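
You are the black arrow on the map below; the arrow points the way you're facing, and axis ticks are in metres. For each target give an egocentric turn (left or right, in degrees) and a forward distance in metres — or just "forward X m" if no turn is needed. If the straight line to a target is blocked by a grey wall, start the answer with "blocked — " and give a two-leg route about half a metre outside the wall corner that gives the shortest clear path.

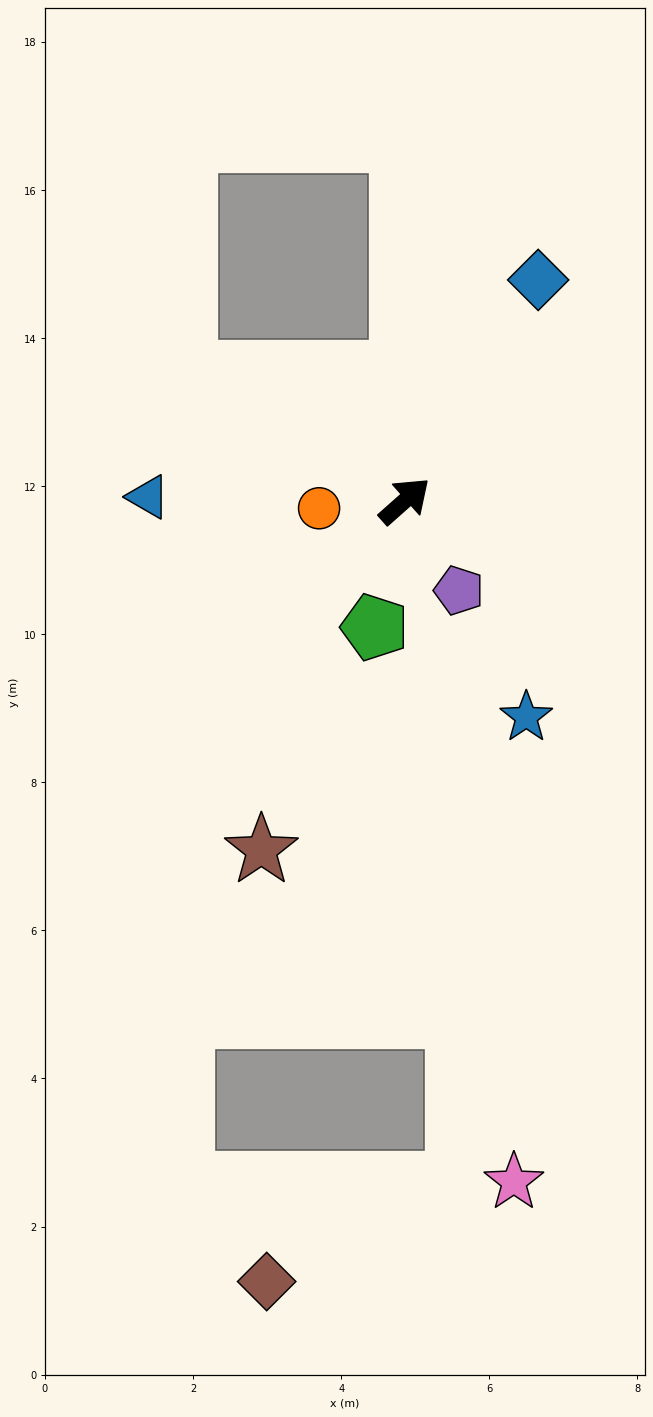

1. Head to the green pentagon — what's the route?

turn right 145°, forward 1.8 m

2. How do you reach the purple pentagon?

turn right 100°, forward 1.4 m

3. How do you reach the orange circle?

turn left 143°, forward 1.2 m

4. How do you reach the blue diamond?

turn left 17°, forward 3.5 m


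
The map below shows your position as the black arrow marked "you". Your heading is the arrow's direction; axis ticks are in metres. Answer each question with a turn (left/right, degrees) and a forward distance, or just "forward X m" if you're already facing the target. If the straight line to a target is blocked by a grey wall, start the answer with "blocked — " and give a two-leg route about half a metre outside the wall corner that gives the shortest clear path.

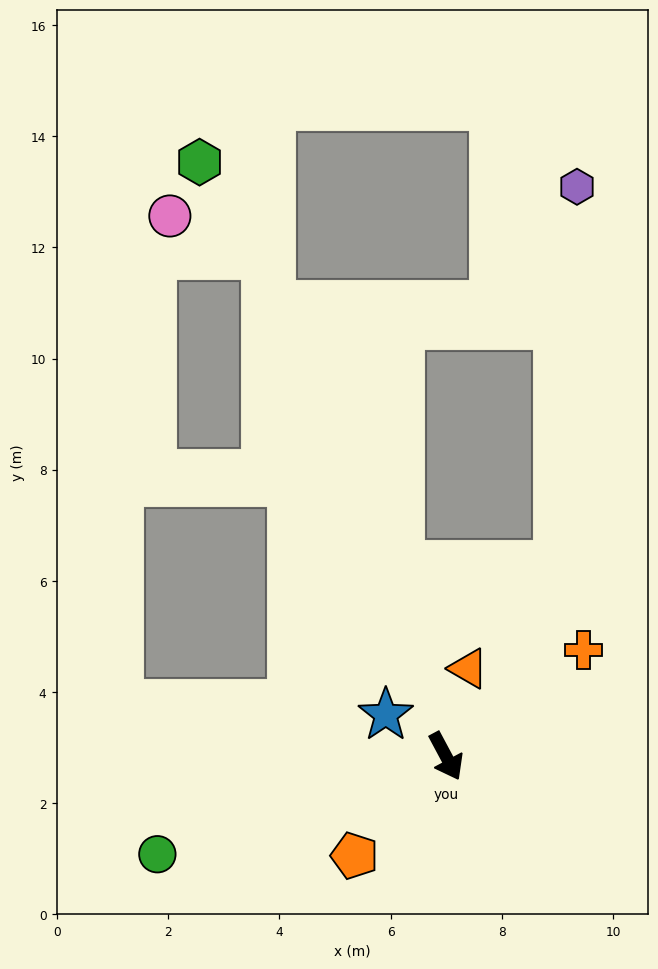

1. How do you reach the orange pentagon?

turn right 71°, forward 2.4 m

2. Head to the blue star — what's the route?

turn right 153°, forward 1.3 m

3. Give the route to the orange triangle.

turn left 138°, forward 1.6 m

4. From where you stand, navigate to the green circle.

turn right 99°, forward 5.5 m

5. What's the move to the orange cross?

turn left 100°, forward 3.1 m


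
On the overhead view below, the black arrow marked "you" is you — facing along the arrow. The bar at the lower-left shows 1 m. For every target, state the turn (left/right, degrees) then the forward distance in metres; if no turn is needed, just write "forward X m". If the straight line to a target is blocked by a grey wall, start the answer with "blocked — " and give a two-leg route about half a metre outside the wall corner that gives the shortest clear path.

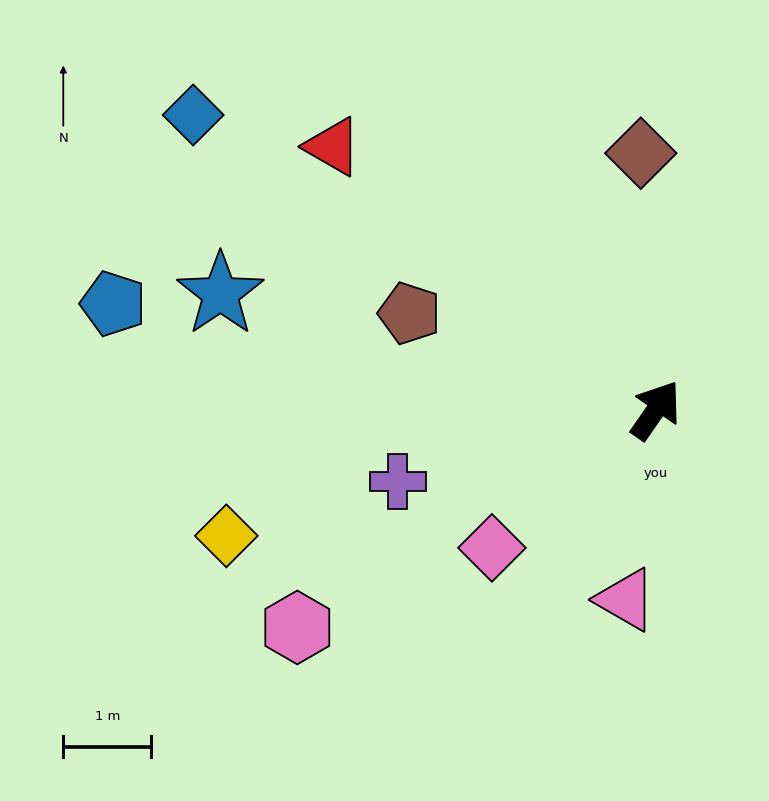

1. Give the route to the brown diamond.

turn left 38°, forward 2.9 m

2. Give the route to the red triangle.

turn left 86°, forward 4.7 m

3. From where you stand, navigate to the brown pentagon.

turn left 103°, forward 3.0 m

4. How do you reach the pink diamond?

turn left 165°, forward 2.4 m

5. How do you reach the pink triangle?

turn right 154°, forward 2.2 m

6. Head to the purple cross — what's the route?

turn left 140°, forward 3.0 m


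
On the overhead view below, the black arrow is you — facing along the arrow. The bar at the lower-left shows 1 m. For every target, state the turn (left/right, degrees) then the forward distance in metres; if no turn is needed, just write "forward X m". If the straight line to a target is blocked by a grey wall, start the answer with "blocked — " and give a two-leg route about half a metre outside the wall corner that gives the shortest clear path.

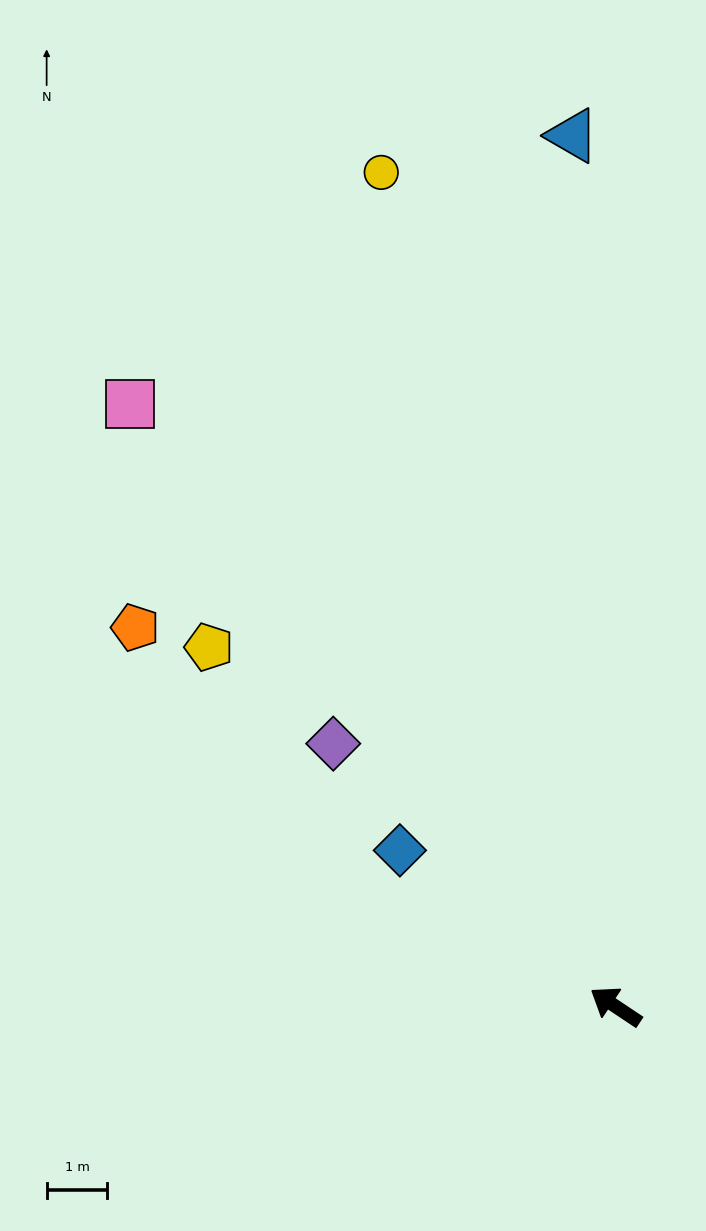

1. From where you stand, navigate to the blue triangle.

turn right 53°, forward 14.4 m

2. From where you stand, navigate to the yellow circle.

turn right 41°, forward 14.3 m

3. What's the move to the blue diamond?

turn right 2°, forward 4.4 m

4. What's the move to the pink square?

turn right 17°, forward 12.8 m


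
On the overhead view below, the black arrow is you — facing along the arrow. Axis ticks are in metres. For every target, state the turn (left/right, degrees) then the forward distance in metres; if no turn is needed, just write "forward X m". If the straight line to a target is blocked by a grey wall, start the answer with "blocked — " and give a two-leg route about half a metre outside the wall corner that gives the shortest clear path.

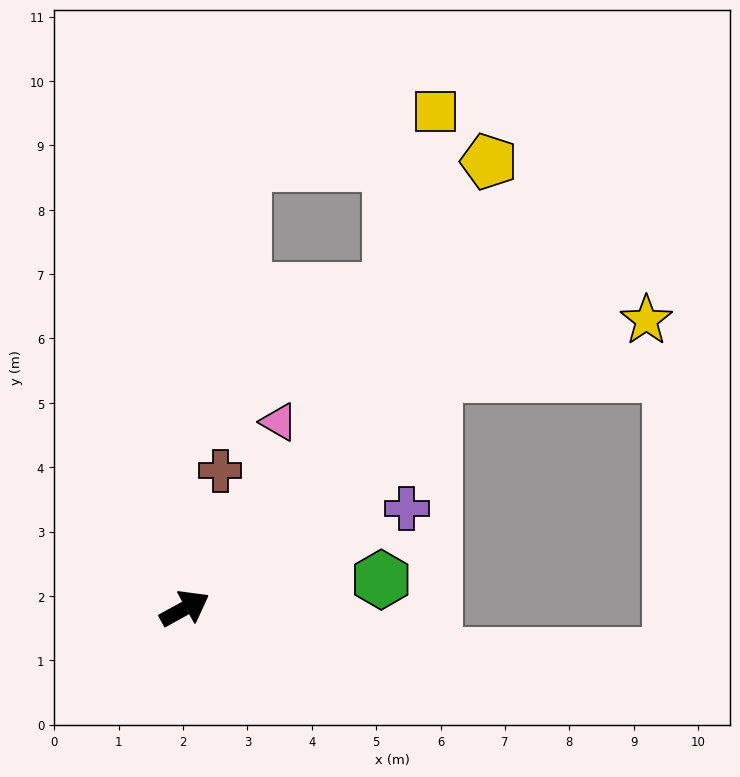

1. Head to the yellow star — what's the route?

blocked — turn left 14°, forward 5.3 m, then turn right 28°, forward 3.4 m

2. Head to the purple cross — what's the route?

turn right 5°, forward 3.8 m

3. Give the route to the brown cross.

turn left 47°, forward 2.2 m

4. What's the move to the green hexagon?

turn right 21°, forward 3.1 m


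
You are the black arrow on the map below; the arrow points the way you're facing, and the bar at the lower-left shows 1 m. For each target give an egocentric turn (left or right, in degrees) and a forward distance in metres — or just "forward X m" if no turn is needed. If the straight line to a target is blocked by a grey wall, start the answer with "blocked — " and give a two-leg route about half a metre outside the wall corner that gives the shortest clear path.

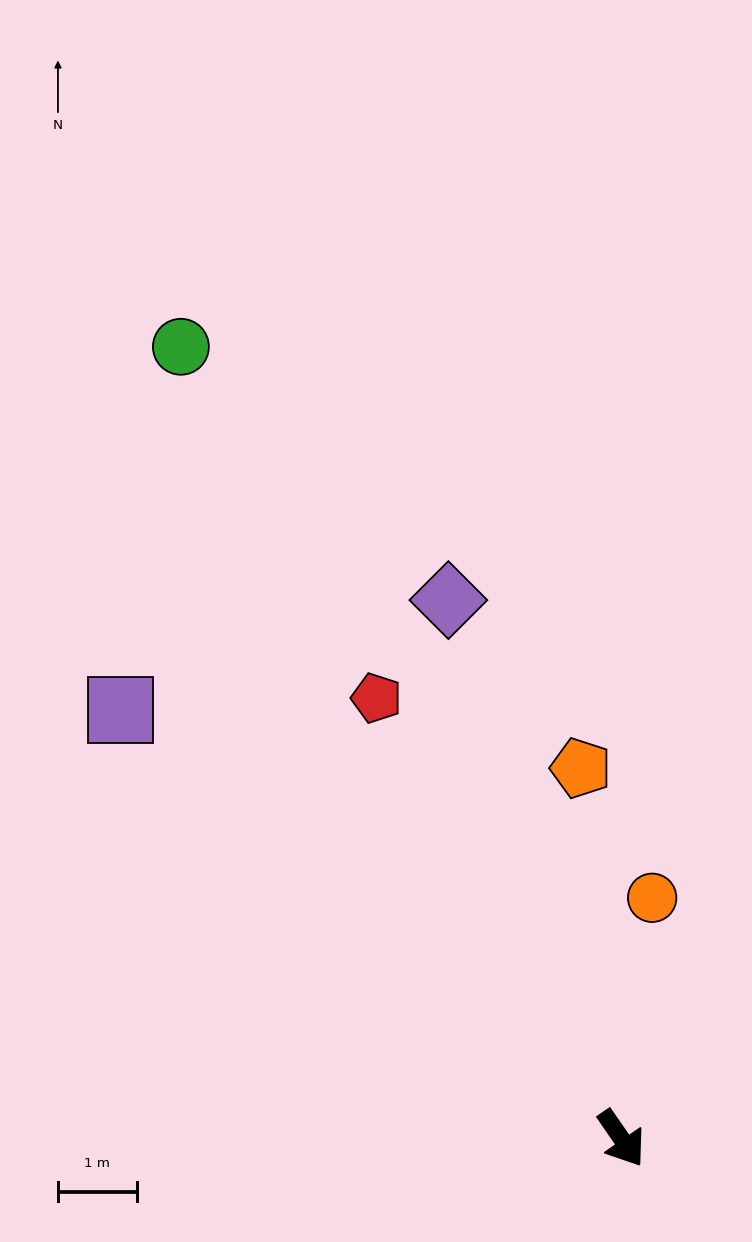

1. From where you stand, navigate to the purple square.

turn right 165°, forward 8.4 m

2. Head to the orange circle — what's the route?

turn left 138°, forward 3.1 m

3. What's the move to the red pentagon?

turn left 174°, forward 6.4 m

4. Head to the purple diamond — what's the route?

turn left 163°, forward 7.2 m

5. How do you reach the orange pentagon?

turn left 152°, forward 4.7 m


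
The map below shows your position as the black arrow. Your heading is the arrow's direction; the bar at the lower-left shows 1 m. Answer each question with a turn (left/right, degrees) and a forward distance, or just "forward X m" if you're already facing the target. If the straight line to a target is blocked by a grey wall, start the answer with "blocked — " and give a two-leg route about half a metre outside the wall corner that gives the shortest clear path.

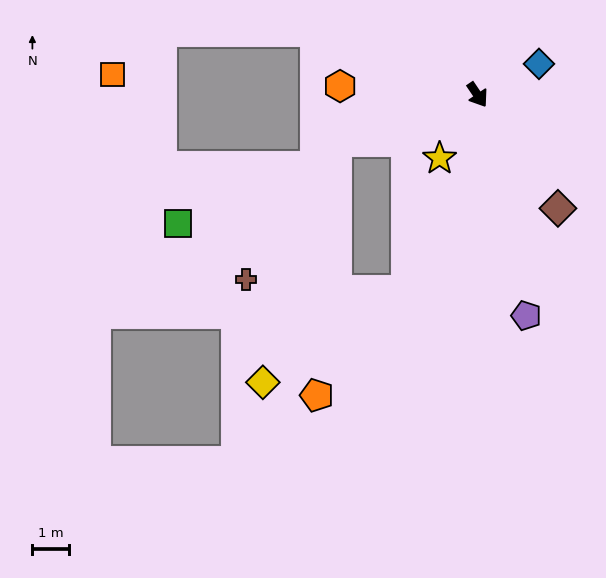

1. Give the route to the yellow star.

turn right 65°, forward 2.0 m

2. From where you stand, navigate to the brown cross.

blocked — turn right 106°, forward 4.1 m, then turn left 39°, forward 4.5 m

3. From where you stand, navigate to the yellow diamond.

blocked — turn right 106°, forward 4.1 m, then turn left 55°, forward 6.9 m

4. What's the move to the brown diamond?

forward 3.8 m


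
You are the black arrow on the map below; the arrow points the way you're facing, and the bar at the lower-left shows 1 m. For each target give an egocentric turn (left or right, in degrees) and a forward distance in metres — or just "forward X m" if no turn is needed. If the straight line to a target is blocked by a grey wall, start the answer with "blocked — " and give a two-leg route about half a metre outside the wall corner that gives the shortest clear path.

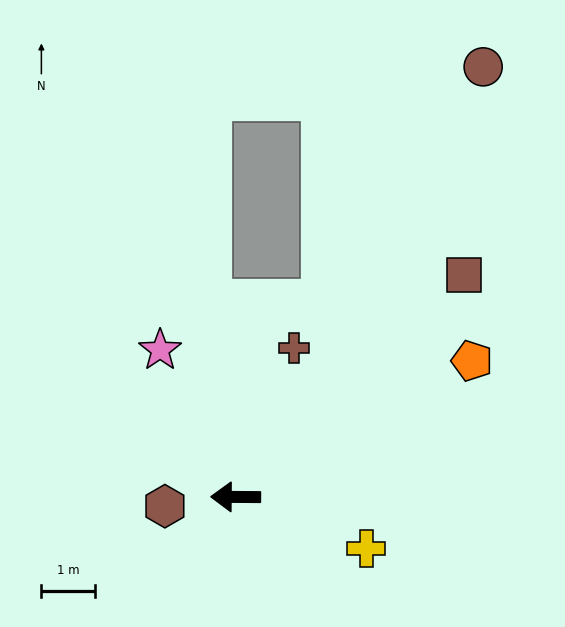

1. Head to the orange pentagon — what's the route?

turn right 150°, forward 5.1 m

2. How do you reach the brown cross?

turn right 111°, forward 3.0 m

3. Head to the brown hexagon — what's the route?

turn left 8°, forward 1.3 m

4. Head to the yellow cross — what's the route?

turn left 159°, forward 2.6 m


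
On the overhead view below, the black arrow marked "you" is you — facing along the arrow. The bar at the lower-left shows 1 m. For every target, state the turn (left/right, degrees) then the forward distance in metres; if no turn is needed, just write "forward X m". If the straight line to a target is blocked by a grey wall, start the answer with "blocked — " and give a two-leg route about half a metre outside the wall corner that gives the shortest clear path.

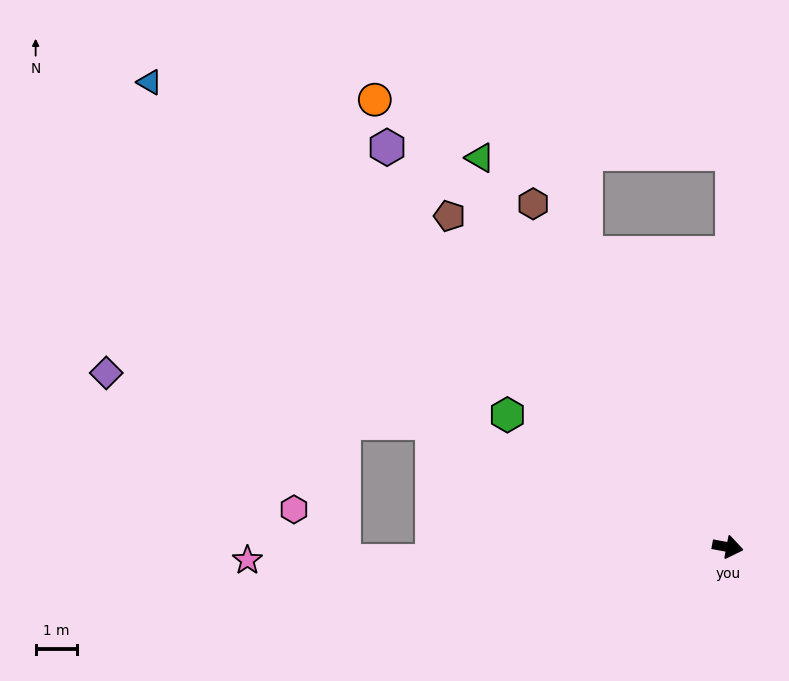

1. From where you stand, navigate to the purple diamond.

blocked — turn left 168°, forward 7.8 m, then turn left 14°, forward 8.0 m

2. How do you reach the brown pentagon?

turn left 141°, forward 10.5 m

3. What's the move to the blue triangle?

turn left 152°, forward 18.0 m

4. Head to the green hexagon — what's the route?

turn left 160°, forward 6.2 m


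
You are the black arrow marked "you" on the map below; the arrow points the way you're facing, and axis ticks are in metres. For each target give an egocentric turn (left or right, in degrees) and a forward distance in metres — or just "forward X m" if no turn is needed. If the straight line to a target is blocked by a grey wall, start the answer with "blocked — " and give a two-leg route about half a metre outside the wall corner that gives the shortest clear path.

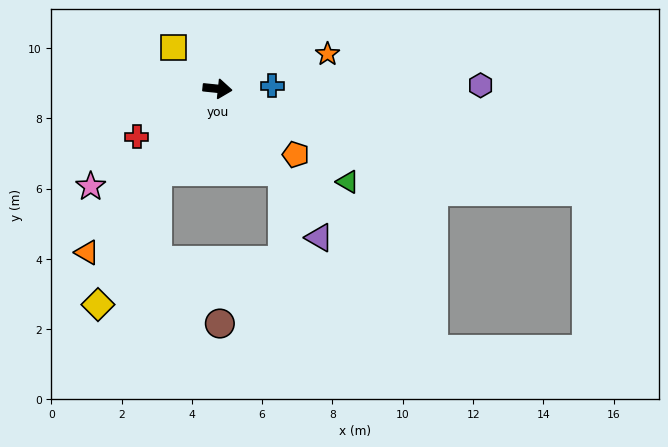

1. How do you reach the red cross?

turn right 143°, forward 2.7 m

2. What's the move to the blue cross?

turn left 9°, forward 1.6 m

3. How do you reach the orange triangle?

turn right 123°, forward 6.0 m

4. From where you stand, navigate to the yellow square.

turn left 143°, forward 1.7 m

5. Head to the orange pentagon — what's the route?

turn right 34°, forward 2.9 m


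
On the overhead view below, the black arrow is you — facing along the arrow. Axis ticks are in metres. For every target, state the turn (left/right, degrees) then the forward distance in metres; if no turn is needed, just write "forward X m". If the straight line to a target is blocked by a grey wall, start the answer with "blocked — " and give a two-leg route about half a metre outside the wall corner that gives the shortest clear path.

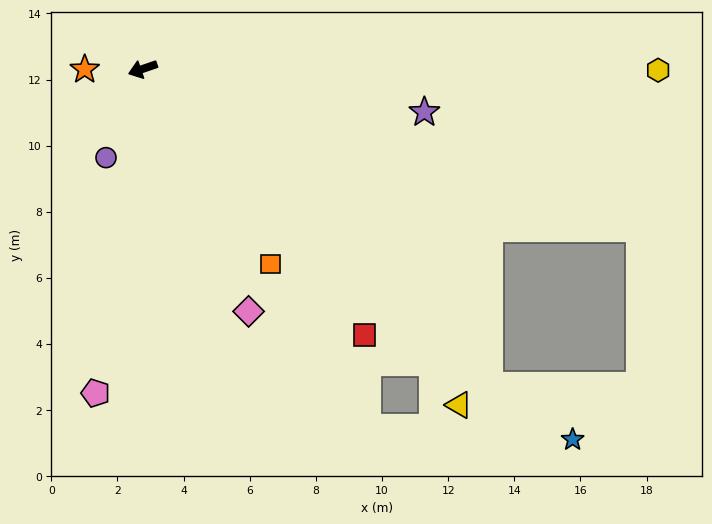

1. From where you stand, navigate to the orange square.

turn left 104°, forward 7.1 m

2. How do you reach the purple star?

turn left 152°, forward 8.6 m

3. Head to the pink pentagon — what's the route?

turn left 63°, forward 9.9 m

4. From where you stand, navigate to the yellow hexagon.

turn left 161°, forward 15.6 m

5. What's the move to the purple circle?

turn left 49°, forward 2.9 m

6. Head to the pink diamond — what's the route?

turn left 95°, forward 8.0 m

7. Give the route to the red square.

turn left 111°, forward 10.5 m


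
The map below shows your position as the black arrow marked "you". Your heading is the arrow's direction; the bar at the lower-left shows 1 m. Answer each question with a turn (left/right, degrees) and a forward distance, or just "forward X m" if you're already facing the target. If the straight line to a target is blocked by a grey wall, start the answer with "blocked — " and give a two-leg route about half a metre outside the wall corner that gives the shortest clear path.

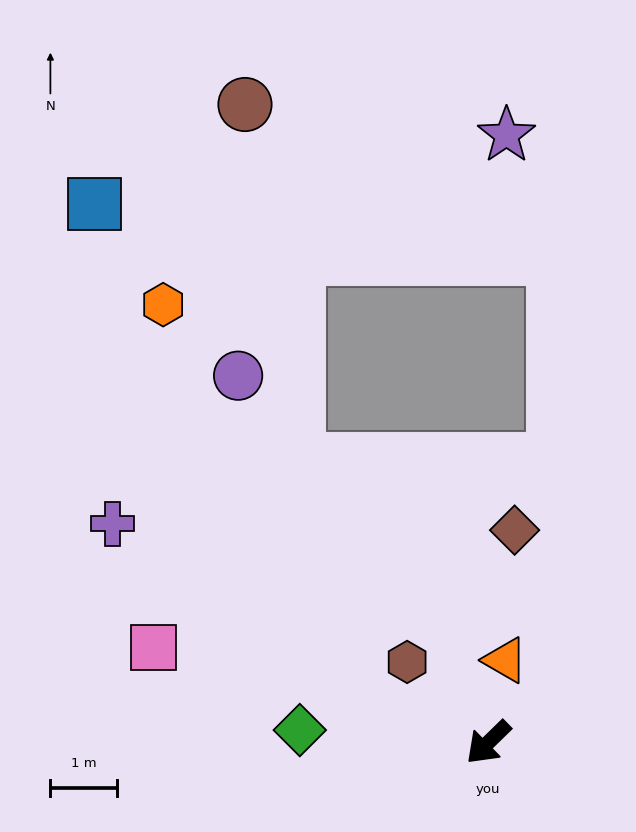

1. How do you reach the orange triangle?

turn right 146°, forward 1.3 m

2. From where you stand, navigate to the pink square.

turn right 60°, forward 5.2 m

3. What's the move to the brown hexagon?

turn right 89°, forward 1.7 m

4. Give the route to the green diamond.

turn right 48°, forward 2.8 m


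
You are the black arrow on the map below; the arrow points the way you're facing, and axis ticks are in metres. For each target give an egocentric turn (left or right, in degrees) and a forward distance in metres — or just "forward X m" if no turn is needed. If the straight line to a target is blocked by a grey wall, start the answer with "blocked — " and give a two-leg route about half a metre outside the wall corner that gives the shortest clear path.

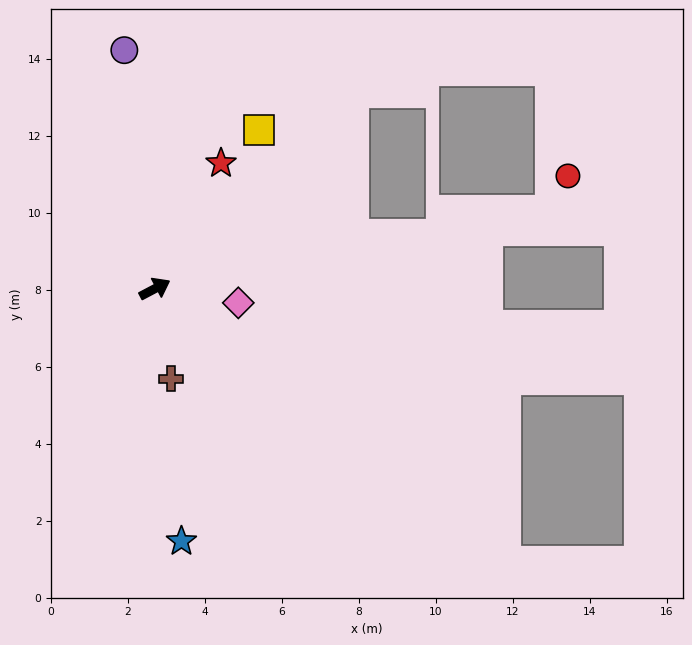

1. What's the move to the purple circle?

turn left 69°, forward 6.2 m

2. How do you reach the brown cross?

turn right 108°, forward 2.4 m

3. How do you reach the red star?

turn left 34°, forward 3.7 m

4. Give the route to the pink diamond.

turn right 37°, forward 2.2 m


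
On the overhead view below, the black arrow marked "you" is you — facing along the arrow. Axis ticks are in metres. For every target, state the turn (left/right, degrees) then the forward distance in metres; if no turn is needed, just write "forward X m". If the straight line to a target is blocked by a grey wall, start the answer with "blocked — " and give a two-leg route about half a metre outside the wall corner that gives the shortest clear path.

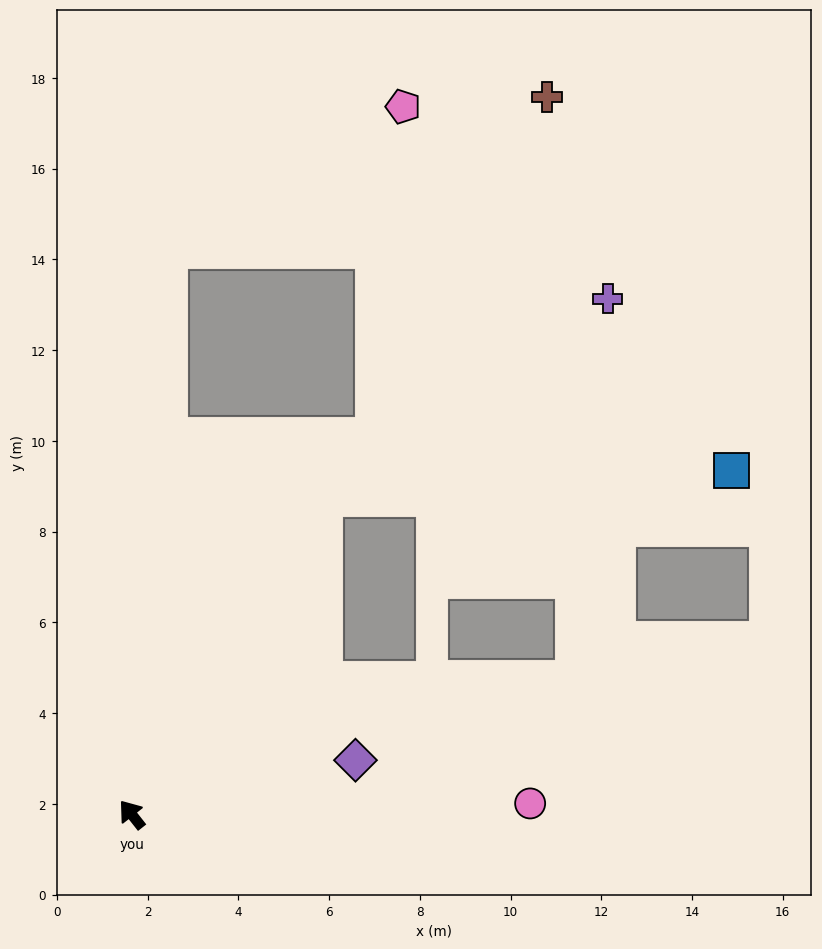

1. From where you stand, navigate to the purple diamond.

turn right 115°, forward 5.1 m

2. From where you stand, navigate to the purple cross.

blocked — turn right 70°, forward 8.2 m, then turn right 23°, forward 7.6 m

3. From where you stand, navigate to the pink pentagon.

blocked — turn right 42°, forward 12.5 m, then turn right 55°, forward 6.1 m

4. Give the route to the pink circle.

turn right 127°, forward 8.8 m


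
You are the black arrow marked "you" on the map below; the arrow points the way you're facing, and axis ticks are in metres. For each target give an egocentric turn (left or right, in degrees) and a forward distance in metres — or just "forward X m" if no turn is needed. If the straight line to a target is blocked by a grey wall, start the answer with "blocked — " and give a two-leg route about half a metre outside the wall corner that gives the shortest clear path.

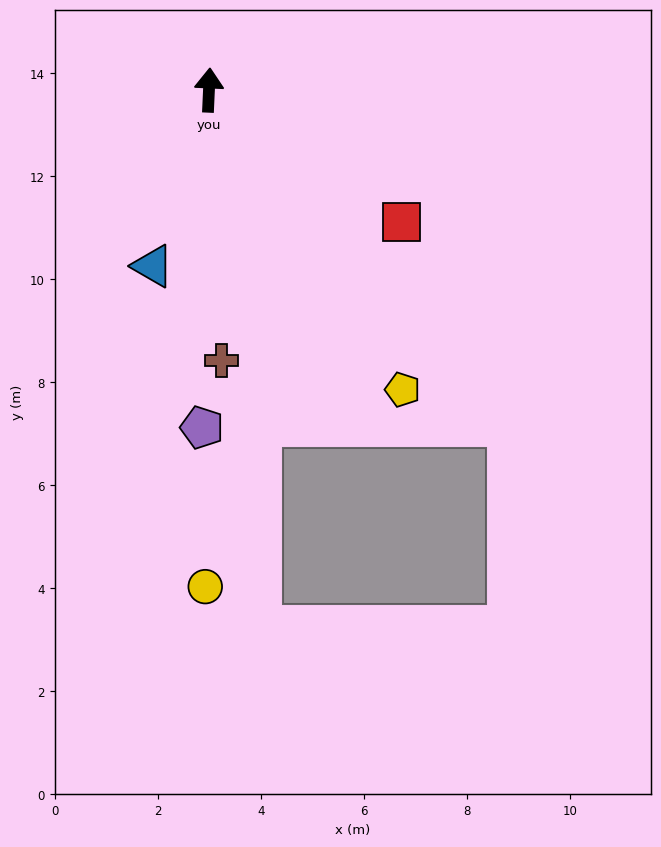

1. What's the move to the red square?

turn right 122°, forward 4.5 m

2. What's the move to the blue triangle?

turn left 165°, forward 3.6 m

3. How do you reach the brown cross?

turn right 175°, forward 5.3 m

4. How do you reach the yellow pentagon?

turn right 145°, forward 6.9 m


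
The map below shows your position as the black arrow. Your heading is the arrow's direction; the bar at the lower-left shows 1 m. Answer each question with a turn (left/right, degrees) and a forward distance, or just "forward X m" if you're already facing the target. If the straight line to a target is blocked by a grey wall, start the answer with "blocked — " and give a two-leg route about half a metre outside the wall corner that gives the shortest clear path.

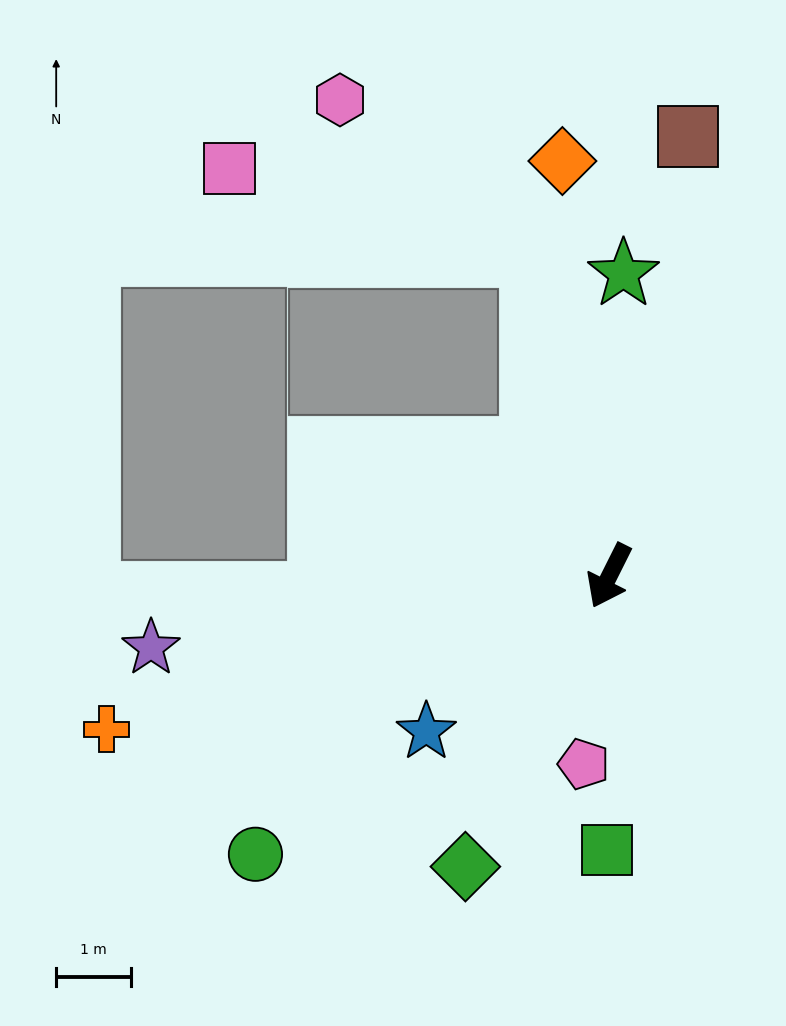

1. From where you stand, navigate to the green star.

turn right 156°, forward 4.0 m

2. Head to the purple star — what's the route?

turn right 54°, forward 6.2 m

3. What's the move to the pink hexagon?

blocked — turn right 140°, forward 4.4 m, then turn left 38°, forward 3.3 m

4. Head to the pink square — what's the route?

blocked — turn right 140°, forward 4.4 m, then turn left 61°, forward 4.2 m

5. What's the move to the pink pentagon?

turn left 19°, forward 2.5 m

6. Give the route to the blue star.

turn right 23°, forward 3.2 m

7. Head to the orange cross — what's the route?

turn right 46°, forward 7.0 m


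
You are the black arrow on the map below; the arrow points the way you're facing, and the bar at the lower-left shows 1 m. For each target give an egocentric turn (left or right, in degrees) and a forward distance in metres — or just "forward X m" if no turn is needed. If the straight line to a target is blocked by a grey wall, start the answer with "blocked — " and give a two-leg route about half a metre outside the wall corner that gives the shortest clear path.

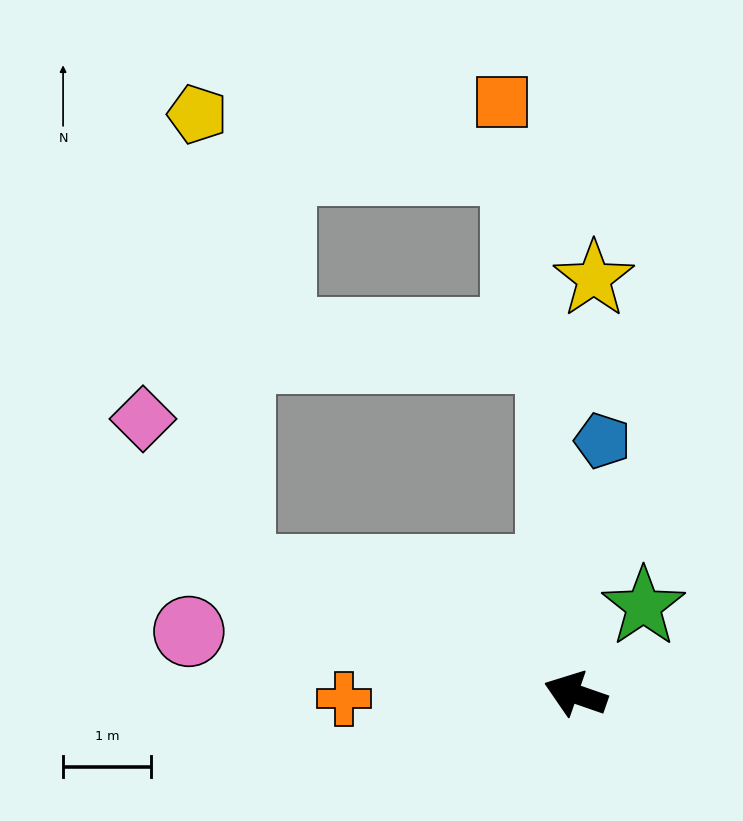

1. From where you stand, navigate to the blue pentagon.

turn right 77°, forward 2.9 m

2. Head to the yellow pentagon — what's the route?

blocked — forward 4.1 m, then turn right 66°, forward 5.2 m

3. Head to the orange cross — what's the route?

turn left 20°, forward 2.6 m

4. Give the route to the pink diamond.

blocked — forward 4.1 m, then turn right 39°, forward 2.1 m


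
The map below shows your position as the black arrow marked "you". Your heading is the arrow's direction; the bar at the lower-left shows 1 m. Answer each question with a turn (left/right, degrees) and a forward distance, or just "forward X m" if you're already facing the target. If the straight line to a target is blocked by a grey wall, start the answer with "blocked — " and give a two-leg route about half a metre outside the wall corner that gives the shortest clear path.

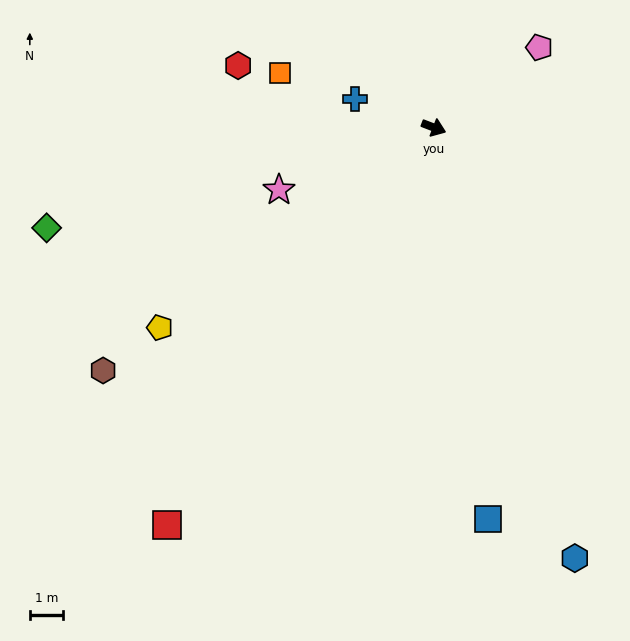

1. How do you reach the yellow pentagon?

turn right 123°, forward 10.1 m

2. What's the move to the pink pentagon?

turn left 58°, forward 4.0 m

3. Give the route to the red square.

turn right 103°, forward 14.3 m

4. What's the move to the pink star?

turn right 137°, forward 5.0 m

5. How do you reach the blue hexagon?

turn right 51°, forward 13.5 m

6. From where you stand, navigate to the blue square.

turn right 61°, forward 11.8 m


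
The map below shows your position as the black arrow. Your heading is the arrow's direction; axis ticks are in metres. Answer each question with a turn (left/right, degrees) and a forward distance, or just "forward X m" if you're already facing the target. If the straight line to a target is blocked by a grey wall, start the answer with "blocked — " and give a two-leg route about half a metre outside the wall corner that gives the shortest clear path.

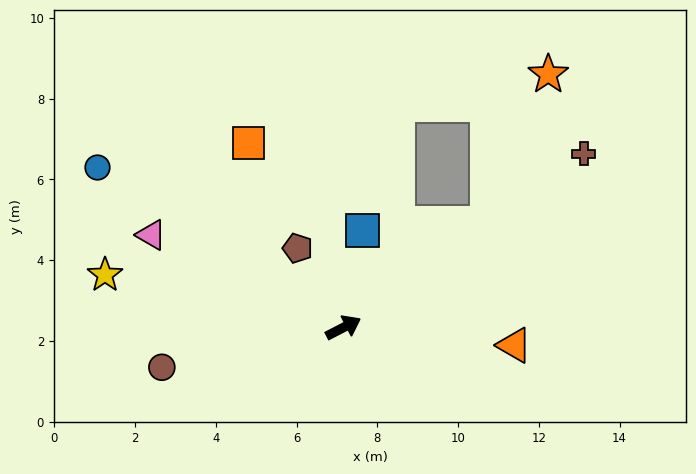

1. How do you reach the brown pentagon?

turn left 93°, forward 2.3 m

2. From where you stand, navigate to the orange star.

blocked — turn left 9°, forward 4.4 m, then turn left 31°, forward 4.0 m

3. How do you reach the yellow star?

turn left 140°, forward 6.0 m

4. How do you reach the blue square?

turn left 52°, forward 2.4 m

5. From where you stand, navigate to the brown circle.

turn left 165°, forward 4.6 m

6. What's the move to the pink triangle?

turn left 127°, forward 5.3 m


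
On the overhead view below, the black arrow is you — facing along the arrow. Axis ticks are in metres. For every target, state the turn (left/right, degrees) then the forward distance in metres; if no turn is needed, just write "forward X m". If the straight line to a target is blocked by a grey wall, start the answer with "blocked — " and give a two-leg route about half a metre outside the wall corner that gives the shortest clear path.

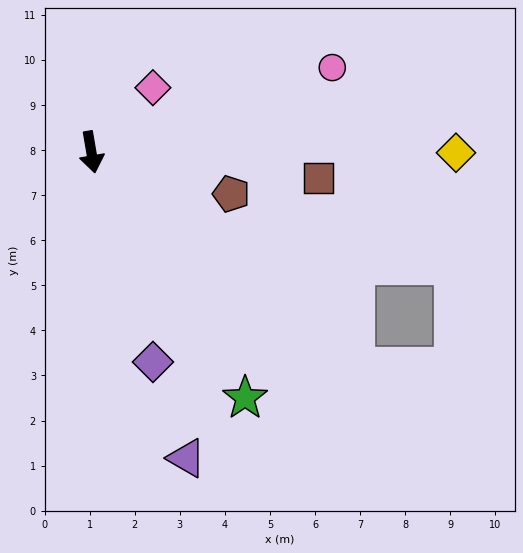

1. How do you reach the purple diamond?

turn left 7°, forward 4.9 m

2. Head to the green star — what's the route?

turn left 22°, forward 6.4 m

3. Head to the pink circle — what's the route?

turn left 100°, forward 5.7 m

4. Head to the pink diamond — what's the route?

turn left 127°, forward 2.0 m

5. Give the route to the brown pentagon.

turn left 64°, forward 3.2 m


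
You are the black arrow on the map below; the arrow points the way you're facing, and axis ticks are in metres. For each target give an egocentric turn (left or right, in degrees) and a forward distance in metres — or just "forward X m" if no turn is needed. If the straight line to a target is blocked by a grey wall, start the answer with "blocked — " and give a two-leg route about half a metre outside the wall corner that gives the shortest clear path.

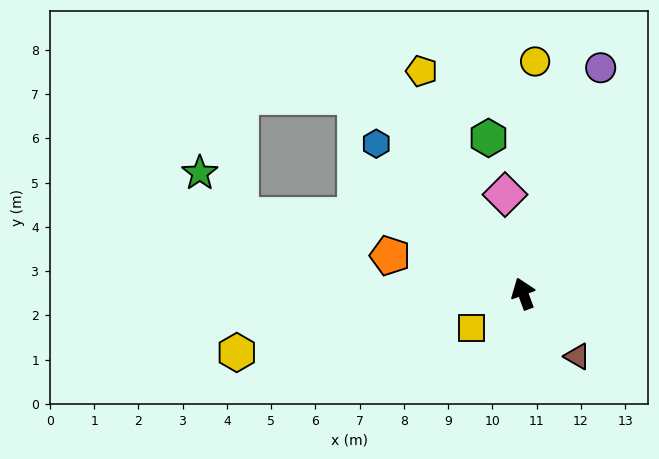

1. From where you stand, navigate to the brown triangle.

turn right 159°, forward 1.9 m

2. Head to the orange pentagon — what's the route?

turn left 54°, forward 3.1 m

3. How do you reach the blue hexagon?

turn left 24°, forward 4.7 m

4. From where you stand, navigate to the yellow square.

turn left 104°, forward 1.4 m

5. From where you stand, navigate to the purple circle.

turn right 39°, forward 5.4 m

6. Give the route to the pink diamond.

turn right 10°, forward 2.3 m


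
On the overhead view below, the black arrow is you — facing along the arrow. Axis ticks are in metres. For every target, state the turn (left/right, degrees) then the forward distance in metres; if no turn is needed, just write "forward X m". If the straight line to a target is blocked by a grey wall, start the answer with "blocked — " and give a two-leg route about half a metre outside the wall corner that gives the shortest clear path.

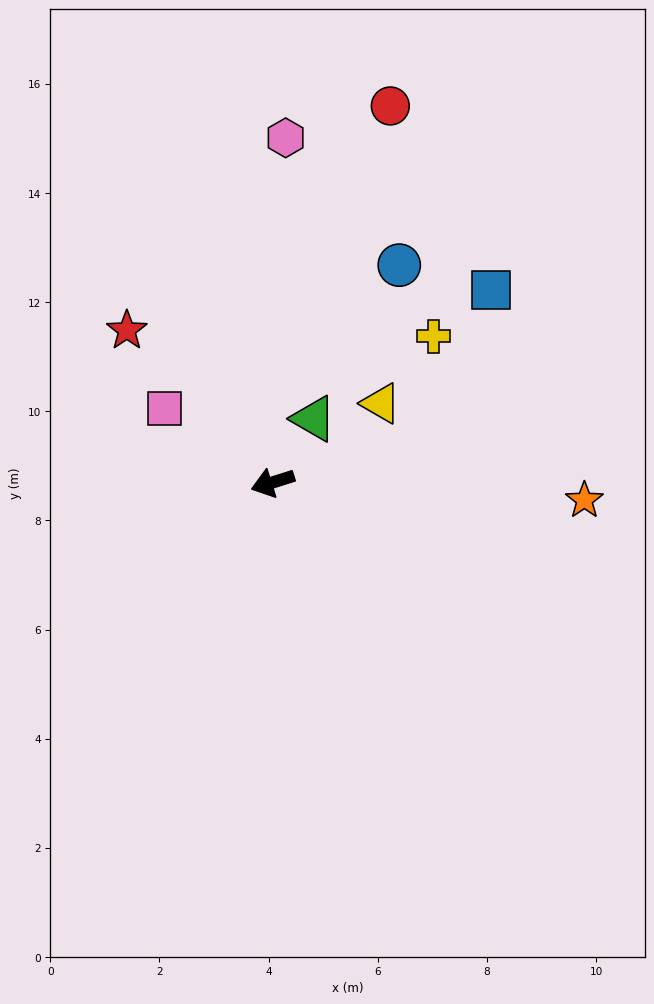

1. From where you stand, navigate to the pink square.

turn right 52°, forward 2.4 m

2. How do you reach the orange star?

turn left 159°, forward 5.7 m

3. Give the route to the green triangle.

turn right 140°, forward 1.4 m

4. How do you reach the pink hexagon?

turn right 110°, forward 6.3 m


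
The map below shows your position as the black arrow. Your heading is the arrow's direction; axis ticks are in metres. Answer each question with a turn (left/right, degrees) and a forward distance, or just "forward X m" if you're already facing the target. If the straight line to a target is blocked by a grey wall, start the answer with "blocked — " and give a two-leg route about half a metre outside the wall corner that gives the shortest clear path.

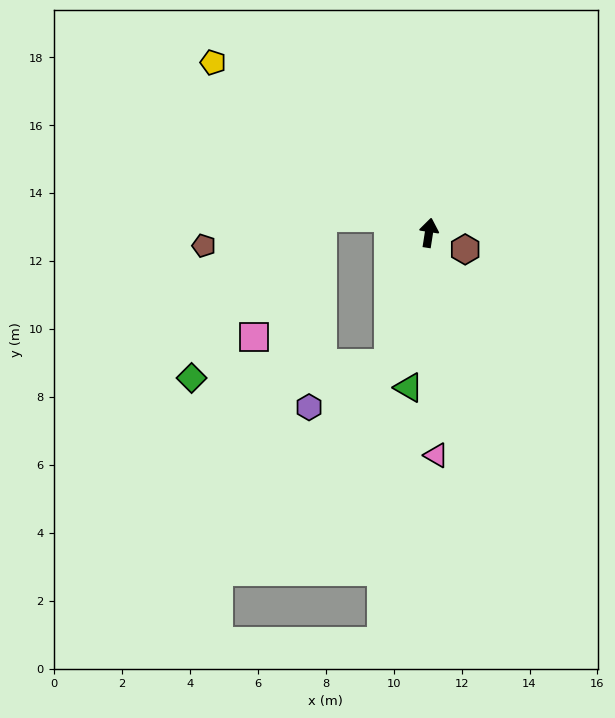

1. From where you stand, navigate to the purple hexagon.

blocked — turn left 172°, forward 4.0 m, then turn right 44°, forward 2.7 m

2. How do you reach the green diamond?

blocked — turn left 172°, forward 4.0 m, then turn right 69°, forward 5.8 m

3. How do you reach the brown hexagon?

turn right 106°, forward 1.2 m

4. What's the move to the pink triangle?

turn right 169°, forward 6.6 m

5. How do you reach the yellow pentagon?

turn left 61°, forward 8.1 m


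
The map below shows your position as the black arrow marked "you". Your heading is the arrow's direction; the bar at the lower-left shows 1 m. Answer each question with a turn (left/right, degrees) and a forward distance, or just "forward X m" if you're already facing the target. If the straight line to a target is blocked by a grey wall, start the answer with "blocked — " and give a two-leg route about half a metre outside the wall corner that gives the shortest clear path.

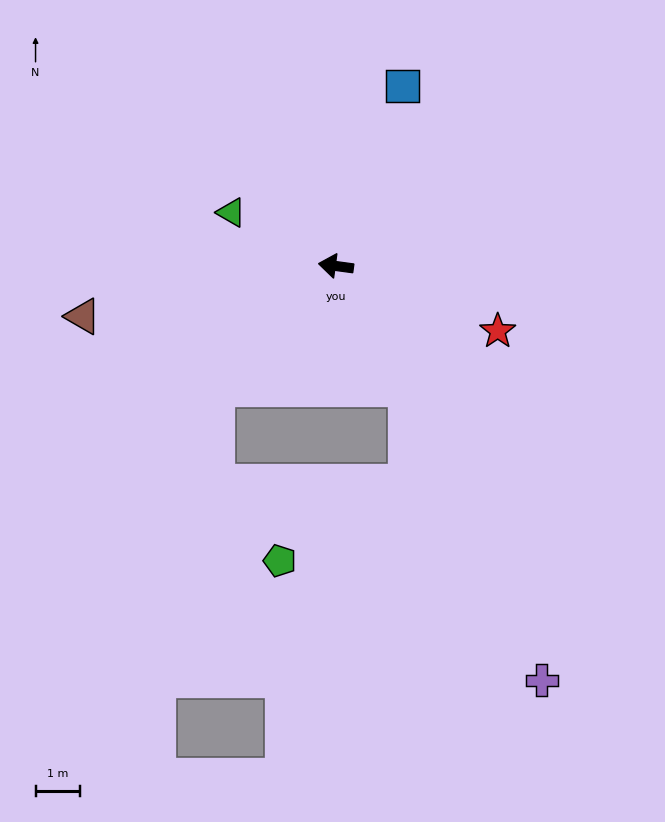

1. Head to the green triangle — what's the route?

turn right 19°, forward 2.6 m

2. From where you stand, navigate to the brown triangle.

turn left 19°, forward 5.8 m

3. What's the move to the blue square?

turn right 103°, forward 4.3 m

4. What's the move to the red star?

turn left 166°, forward 3.9 m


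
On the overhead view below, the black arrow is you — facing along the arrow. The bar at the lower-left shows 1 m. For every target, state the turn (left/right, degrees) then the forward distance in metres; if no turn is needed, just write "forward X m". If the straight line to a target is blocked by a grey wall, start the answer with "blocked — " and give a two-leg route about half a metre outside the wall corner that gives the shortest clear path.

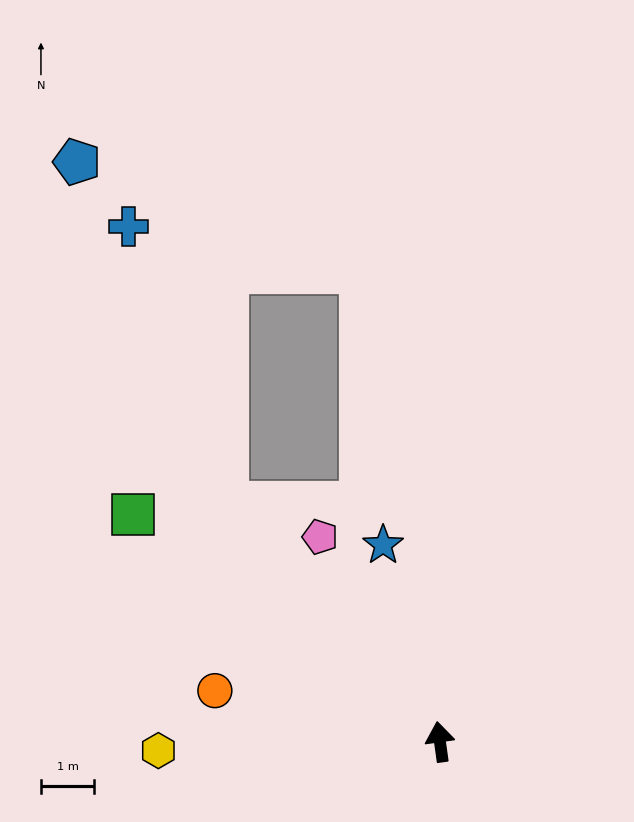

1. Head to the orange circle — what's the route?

turn left 69°, forward 4.3 m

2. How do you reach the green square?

turn left 46°, forward 7.2 m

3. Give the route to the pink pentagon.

turn left 22°, forward 4.5 m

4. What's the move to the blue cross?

blocked — turn left 34°, forward 6.0 m, then turn right 23°, forward 5.5 m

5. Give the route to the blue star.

turn left 8°, forward 3.9 m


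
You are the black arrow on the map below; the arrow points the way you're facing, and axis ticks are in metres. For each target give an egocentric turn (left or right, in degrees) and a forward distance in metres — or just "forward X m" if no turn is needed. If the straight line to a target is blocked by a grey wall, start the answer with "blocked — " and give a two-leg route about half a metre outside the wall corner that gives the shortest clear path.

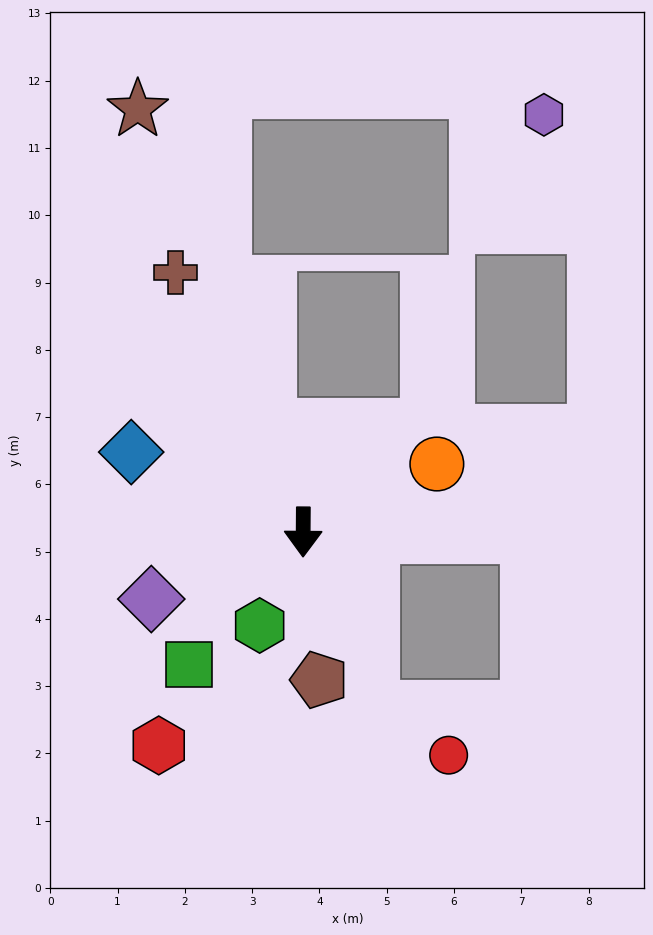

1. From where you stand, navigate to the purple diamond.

turn right 66°, forward 2.5 m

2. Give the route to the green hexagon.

turn right 25°, forward 1.5 m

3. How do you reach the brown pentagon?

turn left 7°, forward 2.2 m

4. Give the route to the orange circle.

turn left 117°, forward 2.2 m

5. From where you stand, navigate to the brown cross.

turn right 153°, forward 4.3 m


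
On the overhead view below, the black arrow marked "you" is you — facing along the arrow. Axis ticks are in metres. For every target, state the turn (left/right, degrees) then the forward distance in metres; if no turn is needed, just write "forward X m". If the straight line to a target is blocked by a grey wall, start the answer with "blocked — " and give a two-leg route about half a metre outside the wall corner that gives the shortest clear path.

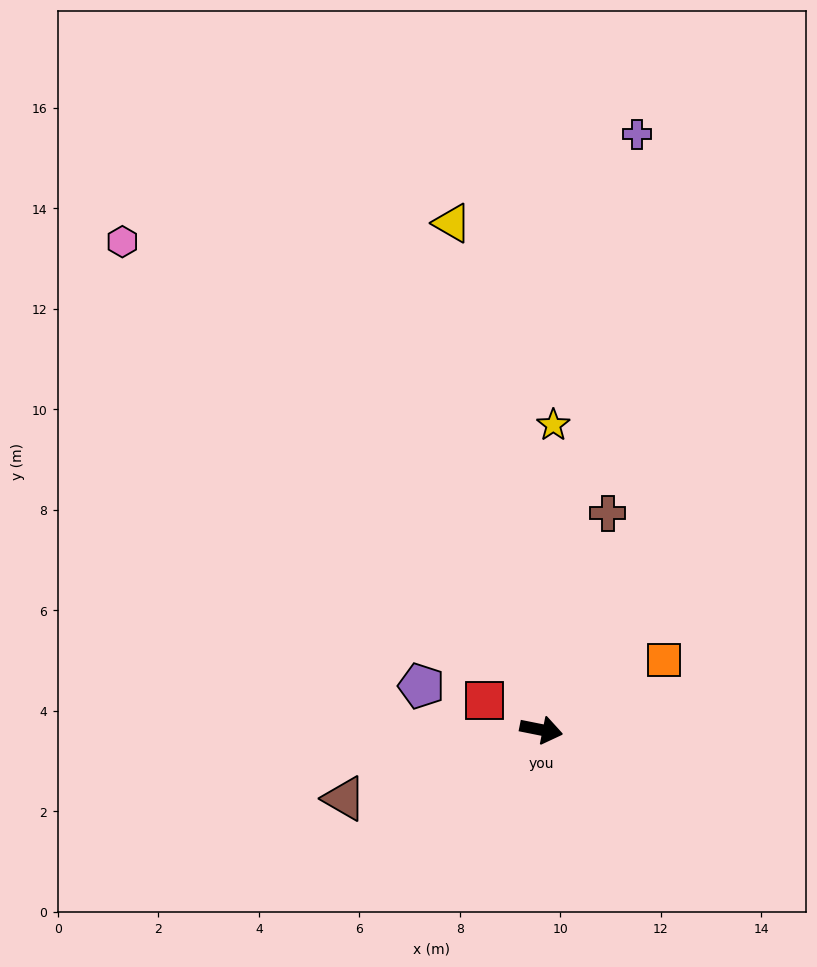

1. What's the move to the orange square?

turn left 41°, forward 2.8 m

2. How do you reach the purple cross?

turn left 92°, forward 12.0 m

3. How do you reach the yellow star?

turn left 99°, forward 6.1 m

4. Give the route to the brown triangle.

turn right 149°, forward 4.2 m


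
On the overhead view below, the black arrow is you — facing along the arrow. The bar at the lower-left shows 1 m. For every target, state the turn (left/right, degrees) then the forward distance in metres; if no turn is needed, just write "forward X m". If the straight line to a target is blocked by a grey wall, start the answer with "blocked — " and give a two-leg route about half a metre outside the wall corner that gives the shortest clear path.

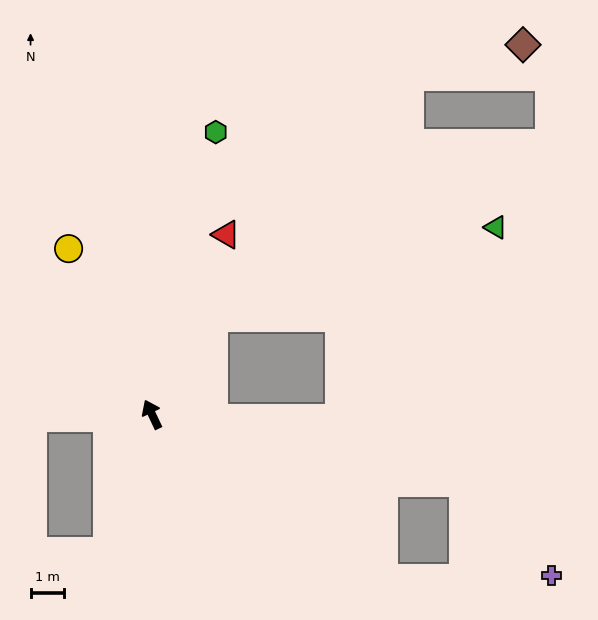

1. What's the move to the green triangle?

blocked — turn right 58°, forward 3.4 m, then turn right 40°, forward 8.8 m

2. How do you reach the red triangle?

turn right 48°, forward 5.8 m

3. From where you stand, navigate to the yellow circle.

forward 5.5 m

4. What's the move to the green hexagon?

turn right 38°, forward 8.6 m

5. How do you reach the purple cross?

blocked — turn right 128°, forward 9.5 m, then turn right 34°, forward 3.8 m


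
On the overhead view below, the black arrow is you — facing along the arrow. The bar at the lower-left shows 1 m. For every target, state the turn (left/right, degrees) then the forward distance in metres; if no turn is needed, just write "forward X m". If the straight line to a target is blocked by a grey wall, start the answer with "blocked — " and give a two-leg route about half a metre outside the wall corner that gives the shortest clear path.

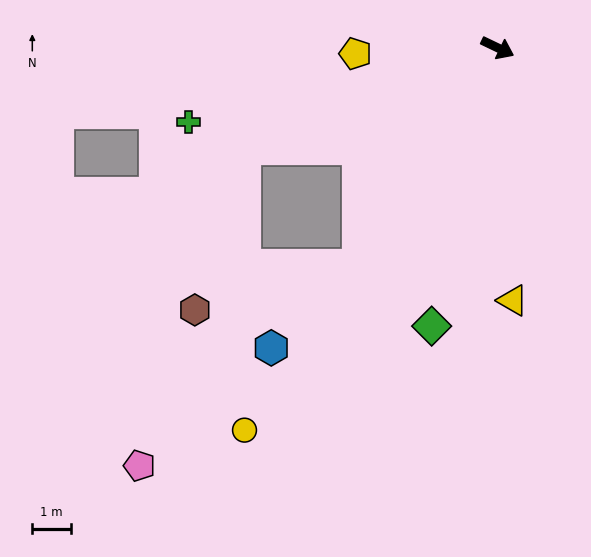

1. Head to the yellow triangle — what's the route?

turn right 61°, forward 6.6 m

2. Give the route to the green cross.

turn right 141°, forward 8.3 m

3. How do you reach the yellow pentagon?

turn right 152°, forward 3.7 m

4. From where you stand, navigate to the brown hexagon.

blocked — turn right 97°, forward 6.7 m, then turn right 42°, forward 4.4 m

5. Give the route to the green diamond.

turn right 78°, forward 7.5 m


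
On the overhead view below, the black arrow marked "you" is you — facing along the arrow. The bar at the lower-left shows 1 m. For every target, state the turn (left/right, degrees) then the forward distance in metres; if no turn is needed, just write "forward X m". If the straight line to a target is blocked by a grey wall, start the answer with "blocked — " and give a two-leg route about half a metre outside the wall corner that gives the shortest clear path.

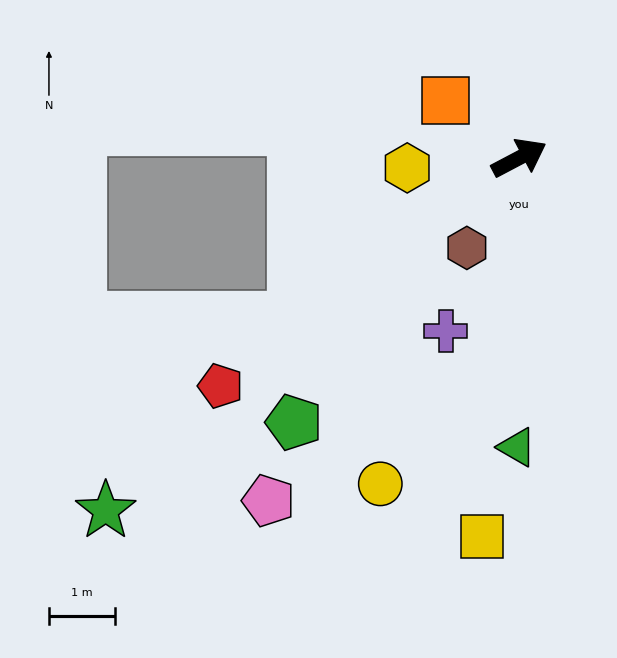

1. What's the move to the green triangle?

turn right 118°, forward 4.4 m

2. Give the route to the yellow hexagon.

turn left 157°, forward 1.7 m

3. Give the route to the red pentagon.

turn right 170°, forward 5.7 m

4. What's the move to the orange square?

turn left 114°, forward 1.4 m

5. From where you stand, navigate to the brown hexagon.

turn right 148°, forward 1.6 m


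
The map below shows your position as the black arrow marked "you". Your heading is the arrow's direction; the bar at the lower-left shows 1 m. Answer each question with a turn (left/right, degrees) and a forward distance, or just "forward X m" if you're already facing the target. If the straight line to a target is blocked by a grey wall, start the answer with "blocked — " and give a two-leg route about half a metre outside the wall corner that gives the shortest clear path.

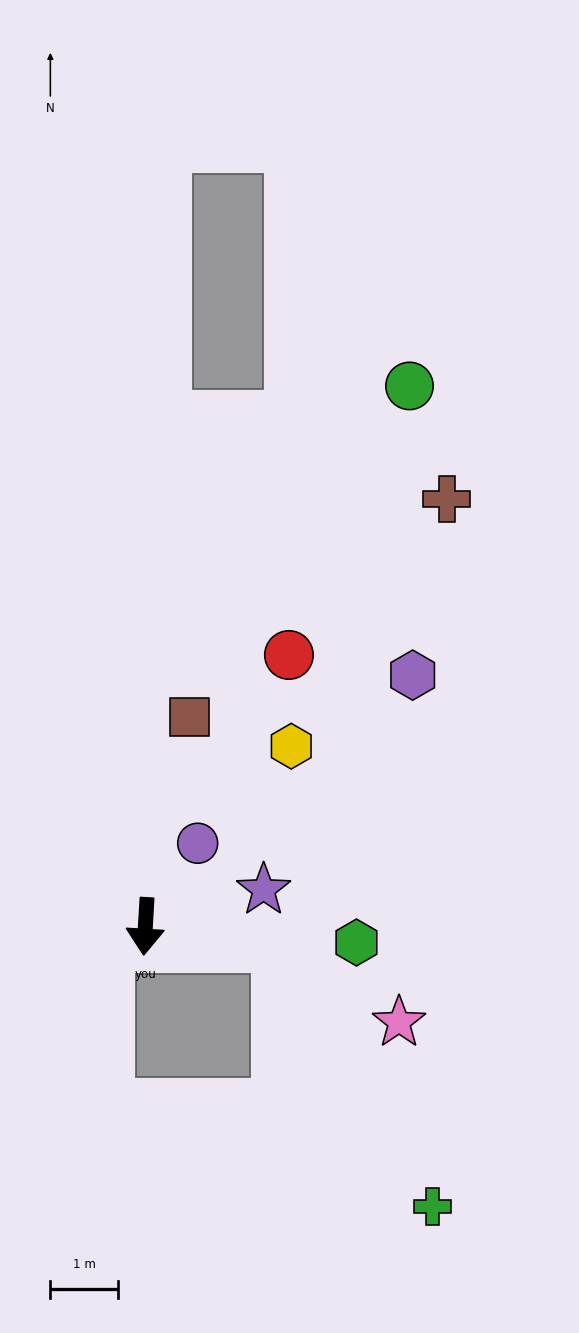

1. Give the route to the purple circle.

turn left 151°, forward 1.4 m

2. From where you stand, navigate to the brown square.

turn left 172°, forward 3.1 m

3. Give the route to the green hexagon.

turn left 89°, forward 3.1 m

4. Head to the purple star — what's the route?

turn left 111°, forward 1.8 m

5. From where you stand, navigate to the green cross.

blocked — turn left 86°, forward 2.0 m, then turn right 53°, forward 4.5 m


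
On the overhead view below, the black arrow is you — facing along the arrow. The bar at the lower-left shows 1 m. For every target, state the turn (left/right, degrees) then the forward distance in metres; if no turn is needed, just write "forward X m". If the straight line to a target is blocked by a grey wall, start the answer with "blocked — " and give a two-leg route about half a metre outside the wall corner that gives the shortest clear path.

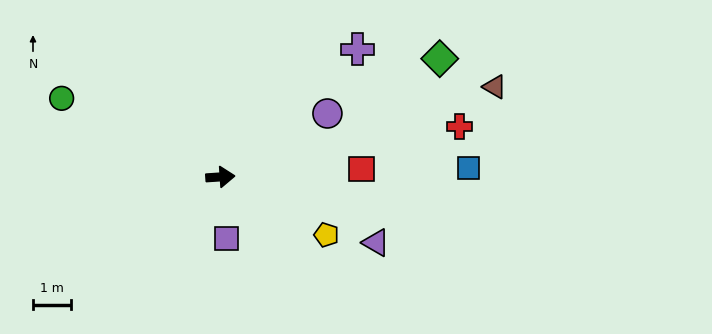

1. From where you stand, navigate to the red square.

forward 3.7 m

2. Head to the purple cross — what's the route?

turn left 39°, forward 4.9 m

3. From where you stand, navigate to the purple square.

turn right 88°, forward 1.6 m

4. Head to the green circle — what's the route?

turn left 150°, forward 4.6 m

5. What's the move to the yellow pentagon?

turn right 32°, forward 3.1 m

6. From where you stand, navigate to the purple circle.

turn left 27°, forward 3.2 m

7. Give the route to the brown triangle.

turn left 14°, forward 7.5 m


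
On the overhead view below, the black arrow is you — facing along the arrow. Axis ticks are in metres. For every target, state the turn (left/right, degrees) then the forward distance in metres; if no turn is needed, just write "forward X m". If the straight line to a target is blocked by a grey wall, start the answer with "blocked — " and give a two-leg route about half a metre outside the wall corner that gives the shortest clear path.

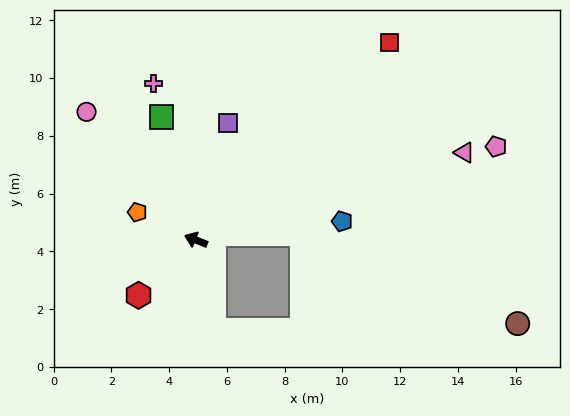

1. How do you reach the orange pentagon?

turn right 4°, forward 2.2 m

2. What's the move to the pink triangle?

turn right 140°, forward 9.8 m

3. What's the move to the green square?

turn right 53°, forward 4.4 m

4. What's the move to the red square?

turn right 113°, forward 9.6 m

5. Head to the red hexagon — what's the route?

turn left 66°, forward 2.8 m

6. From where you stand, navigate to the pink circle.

turn right 28°, forward 5.8 m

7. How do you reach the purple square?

turn right 84°, forward 4.2 m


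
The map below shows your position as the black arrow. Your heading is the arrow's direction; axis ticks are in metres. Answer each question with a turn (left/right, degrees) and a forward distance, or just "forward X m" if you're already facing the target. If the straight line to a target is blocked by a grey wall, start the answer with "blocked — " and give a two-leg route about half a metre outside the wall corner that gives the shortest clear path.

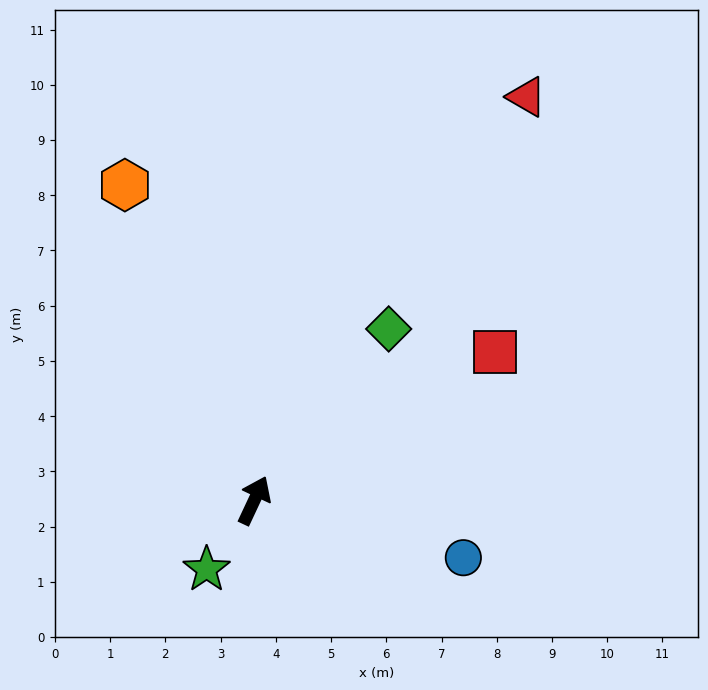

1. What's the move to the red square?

turn right 33°, forward 5.1 m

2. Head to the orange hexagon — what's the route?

turn left 47°, forward 6.2 m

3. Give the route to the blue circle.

turn right 80°, forward 3.9 m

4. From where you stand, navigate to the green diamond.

turn right 13°, forward 3.9 m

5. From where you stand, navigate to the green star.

turn left 170°, forward 1.5 m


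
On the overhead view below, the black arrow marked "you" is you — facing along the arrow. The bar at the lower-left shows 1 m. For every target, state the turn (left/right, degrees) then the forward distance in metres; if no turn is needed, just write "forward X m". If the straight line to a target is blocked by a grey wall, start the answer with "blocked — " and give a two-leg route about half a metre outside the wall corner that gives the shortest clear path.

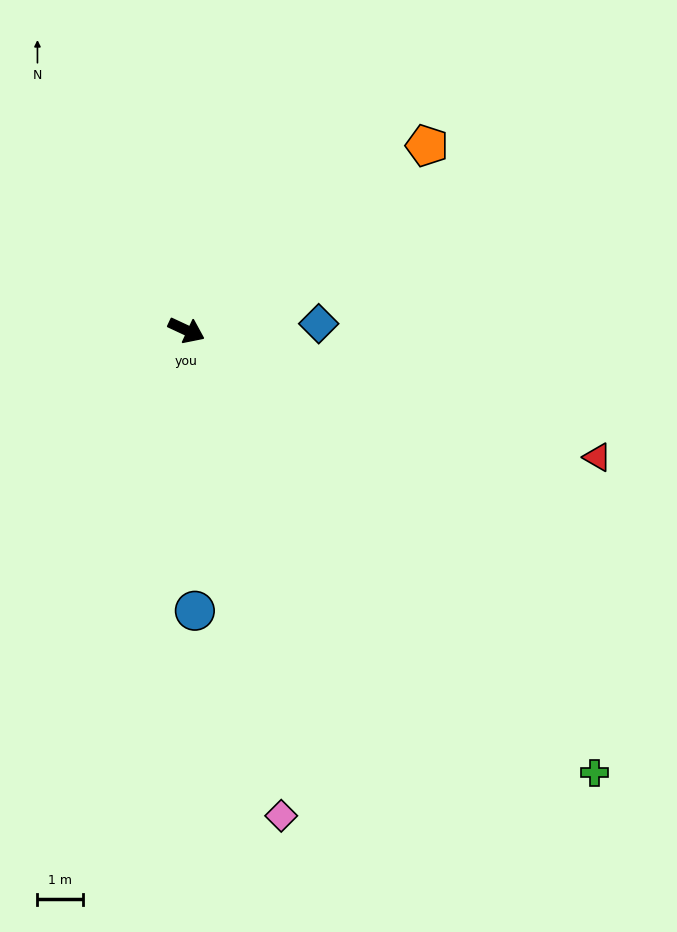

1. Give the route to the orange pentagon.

turn left 63°, forward 6.6 m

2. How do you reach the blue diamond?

turn left 28°, forward 2.9 m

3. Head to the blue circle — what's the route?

turn right 63°, forward 6.1 m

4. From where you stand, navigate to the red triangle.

turn left 8°, forward 9.4 m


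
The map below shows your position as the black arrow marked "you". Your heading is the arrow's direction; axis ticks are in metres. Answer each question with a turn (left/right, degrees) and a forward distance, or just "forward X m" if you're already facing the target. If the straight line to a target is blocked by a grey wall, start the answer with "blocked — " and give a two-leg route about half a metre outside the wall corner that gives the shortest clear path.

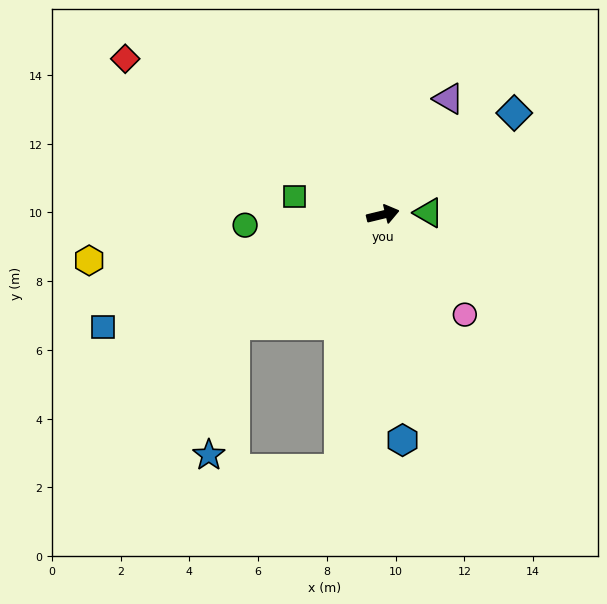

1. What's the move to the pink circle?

turn right 64°, forward 3.8 m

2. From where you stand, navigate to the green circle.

turn left 171°, forward 4.0 m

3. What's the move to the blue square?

turn right 172°, forward 8.8 m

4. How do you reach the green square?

turn left 155°, forward 2.6 m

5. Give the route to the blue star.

blocked — turn right 157°, forward 5.4 m, then turn left 42°, forward 3.8 m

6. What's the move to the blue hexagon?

turn right 99°, forward 6.6 m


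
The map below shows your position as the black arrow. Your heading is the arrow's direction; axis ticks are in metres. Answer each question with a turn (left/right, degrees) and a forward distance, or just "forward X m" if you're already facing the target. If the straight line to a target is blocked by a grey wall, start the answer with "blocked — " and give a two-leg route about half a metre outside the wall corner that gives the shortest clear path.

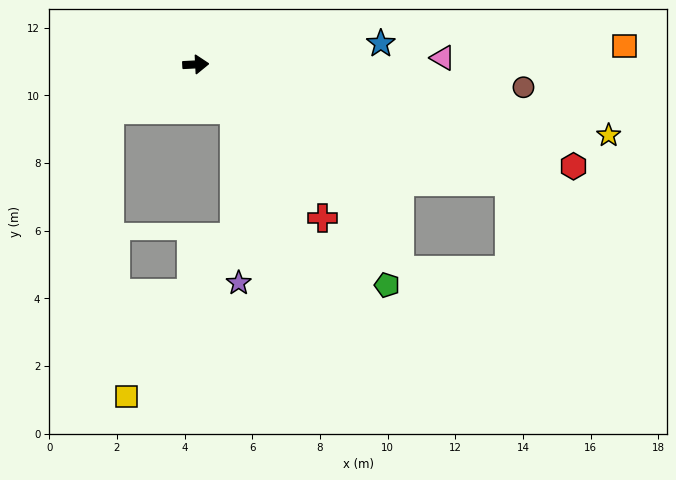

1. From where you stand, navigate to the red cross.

turn right 53°, forward 5.9 m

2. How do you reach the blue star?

turn left 4°, forward 5.5 m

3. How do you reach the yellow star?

turn right 13°, forward 12.4 m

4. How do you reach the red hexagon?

turn right 18°, forward 11.6 m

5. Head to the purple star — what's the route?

blocked — turn right 53°, forward 1.7 m, then turn right 38°, forward 5.1 m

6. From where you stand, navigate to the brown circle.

turn right 7°, forward 9.7 m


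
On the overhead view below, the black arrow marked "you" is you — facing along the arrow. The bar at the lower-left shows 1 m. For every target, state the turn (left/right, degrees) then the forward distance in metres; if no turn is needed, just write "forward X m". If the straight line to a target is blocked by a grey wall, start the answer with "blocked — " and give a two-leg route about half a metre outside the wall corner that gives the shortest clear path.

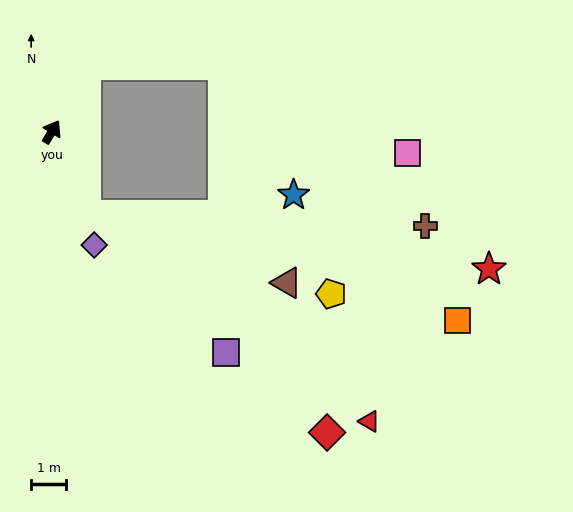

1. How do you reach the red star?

blocked — turn right 126°, forward 2.6 m, then turn left 60°, forward 11.5 m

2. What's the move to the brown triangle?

blocked — turn right 126°, forward 2.6 m, then turn left 49°, forward 6.0 m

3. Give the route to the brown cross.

blocked — turn right 126°, forward 2.6 m, then turn left 65°, forward 9.6 m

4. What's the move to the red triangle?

blocked — turn right 126°, forward 2.6 m, then turn left 31°, forward 9.9 m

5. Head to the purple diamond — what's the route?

turn right 128°, forward 3.4 m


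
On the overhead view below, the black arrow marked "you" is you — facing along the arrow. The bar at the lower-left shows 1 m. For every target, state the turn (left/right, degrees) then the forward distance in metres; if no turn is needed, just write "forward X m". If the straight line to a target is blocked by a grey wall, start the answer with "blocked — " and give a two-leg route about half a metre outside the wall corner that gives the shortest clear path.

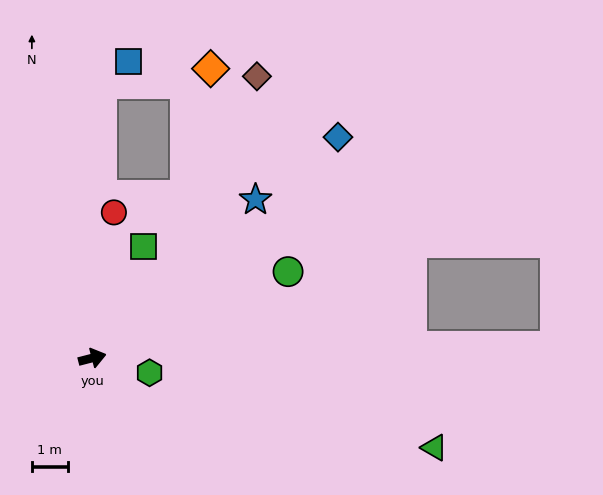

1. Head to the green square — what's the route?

turn left 51°, forward 3.4 m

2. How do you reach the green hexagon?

turn right 29°, forward 1.6 m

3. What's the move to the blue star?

turn left 30°, forward 6.3 m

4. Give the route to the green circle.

turn left 9°, forward 5.9 m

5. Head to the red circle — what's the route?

turn left 67°, forward 4.1 m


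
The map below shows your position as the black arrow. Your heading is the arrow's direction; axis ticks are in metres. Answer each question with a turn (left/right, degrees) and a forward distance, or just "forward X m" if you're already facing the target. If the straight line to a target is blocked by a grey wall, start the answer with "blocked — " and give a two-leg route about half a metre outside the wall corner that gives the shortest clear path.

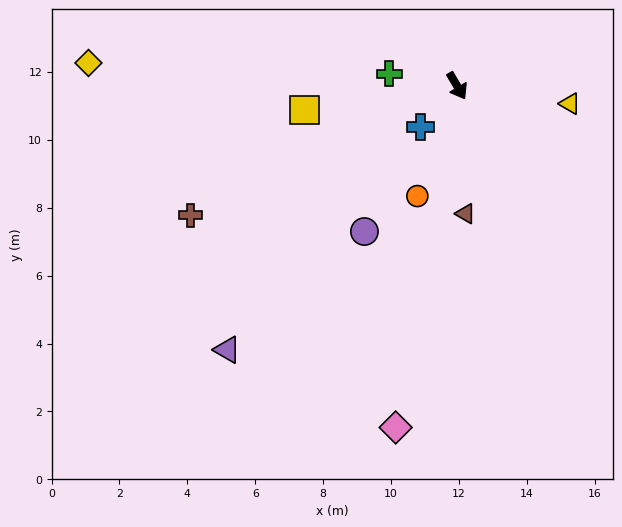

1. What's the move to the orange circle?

turn right 50°, forward 3.5 m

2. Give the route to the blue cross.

turn right 72°, forward 1.6 m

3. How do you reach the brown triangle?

turn right 27°, forward 3.8 m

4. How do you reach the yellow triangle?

turn left 51°, forward 3.4 m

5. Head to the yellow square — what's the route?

turn right 112°, forward 4.6 m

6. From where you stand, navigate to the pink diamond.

turn right 41°, forward 10.2 m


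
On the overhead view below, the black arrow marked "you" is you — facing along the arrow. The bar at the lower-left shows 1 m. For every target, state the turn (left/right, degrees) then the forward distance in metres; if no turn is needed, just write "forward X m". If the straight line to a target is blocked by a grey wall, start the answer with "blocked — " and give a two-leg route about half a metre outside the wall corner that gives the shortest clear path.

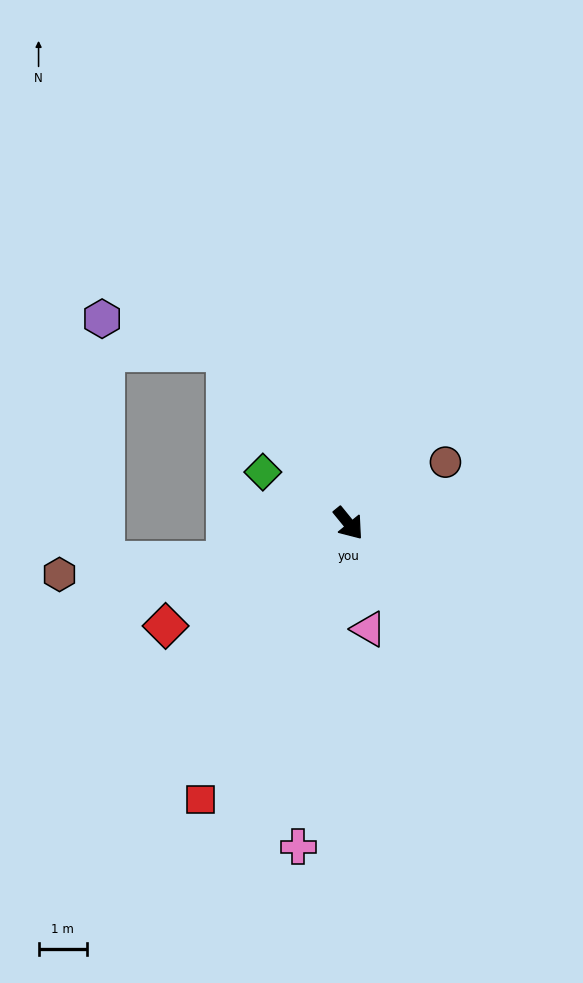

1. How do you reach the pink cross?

turn right 48°, forward 6.8 m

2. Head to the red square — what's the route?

turn right 67°, forward 6.5 m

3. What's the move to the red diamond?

turn right 100°, forward 4.3 m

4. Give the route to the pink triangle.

turn right 28°, forward 2.2 m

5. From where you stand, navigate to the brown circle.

turn left 83°, forward 2.4 m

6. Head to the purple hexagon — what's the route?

blocked — turn left 176°, forward 4.3 m, then turn left 40°, forward 2.7 m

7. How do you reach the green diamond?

turn right 160°, forward 2.1 m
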